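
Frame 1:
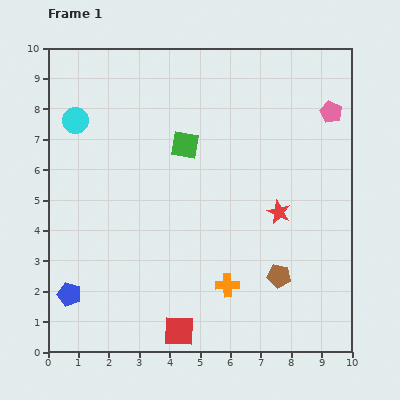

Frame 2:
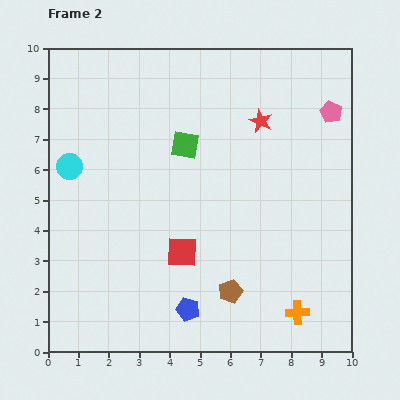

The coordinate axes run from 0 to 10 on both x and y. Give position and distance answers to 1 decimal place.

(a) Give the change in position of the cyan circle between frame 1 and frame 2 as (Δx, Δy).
(-0.2, -1.5)

The cyan circle was at (0.9, 7.6) in frame 1 and (0.7, 6.1) in frame 2.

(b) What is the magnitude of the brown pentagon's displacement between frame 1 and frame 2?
1.7

The brown pentagon moved from (7.6, 2.5) to (6.0, 2.0), a distance of √(1.6² + 0.5²) ≈ 1.7.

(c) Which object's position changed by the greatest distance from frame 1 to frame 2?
the blue pentagon

(moved 3.9; next 3.1)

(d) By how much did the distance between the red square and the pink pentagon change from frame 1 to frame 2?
-2.1

Distance in frame 1: 8.8. Distance in frame 2: 6.7.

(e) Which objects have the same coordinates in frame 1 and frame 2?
the green square, the pink pentagon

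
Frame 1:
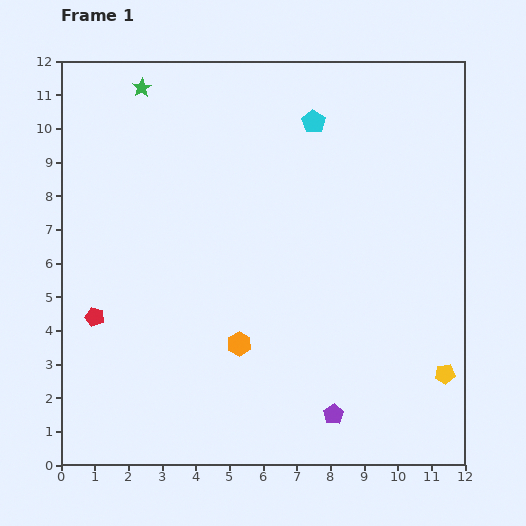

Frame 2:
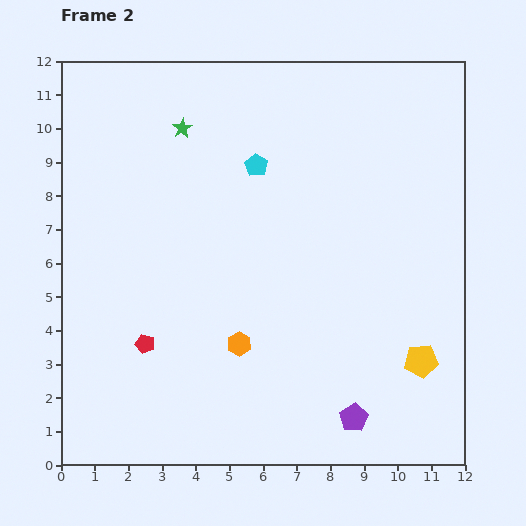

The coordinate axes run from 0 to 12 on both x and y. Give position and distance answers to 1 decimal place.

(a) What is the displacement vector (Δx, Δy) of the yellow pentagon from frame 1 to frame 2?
(-0.7, 0.4)

The yellow pentagon was at (11.4, 2.7) in frame 1 and (10.7, 3.1) in frame 2.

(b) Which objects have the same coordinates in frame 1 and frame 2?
the orange hexagon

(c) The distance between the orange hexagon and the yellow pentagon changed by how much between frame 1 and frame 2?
-0.8

Distance in frame 1: 6.2. Distance in frame 2: 5.4.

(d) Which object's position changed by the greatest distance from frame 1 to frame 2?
the cyan pentagon

(moved 2.1; next 1.7)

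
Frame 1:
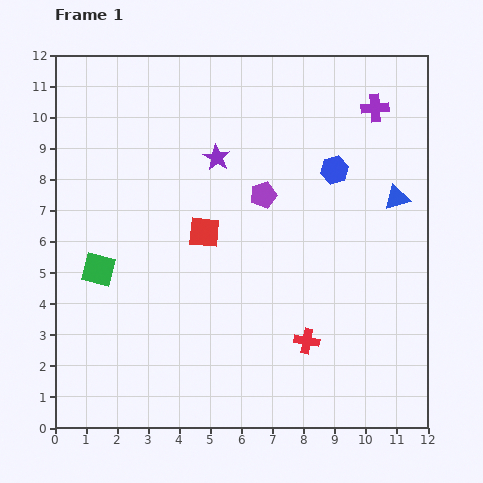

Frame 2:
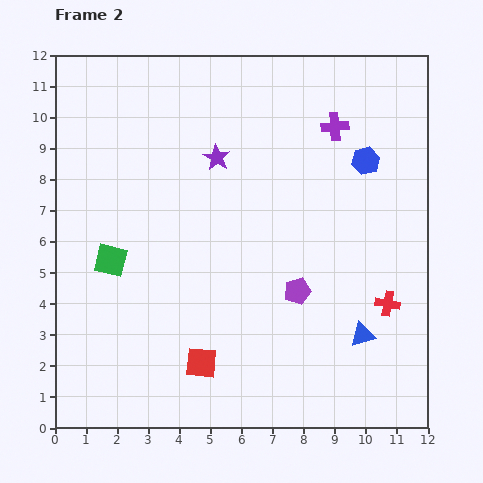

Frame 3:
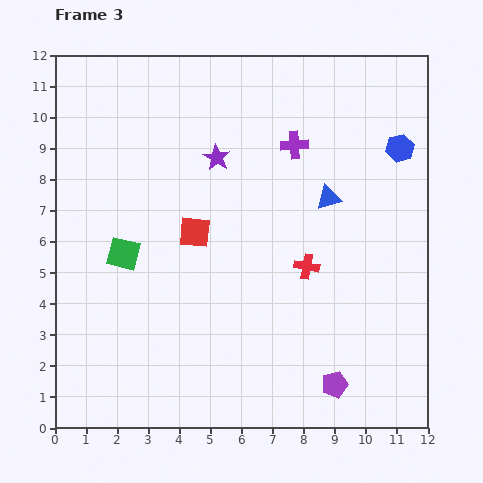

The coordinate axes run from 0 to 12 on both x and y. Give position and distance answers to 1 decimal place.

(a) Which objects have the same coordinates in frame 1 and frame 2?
the purple star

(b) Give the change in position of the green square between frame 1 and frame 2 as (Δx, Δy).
(0.4, 0.3)

The green square was at (1.4, 5.1) in frame 1 and (1.8, 5.4) in frame 2.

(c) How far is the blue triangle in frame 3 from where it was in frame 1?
2.2

The blue triangle moved from (11.0, 7.4) to (8.8, 7.4), a distance of √(2.2² + 0.0²) ≈ 2.2.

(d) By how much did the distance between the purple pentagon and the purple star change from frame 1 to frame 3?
+6.3

Distance in frame 1: 1.9. Distance in frame 3: 8.2.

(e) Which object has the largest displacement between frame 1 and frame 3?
the purple pentagon

(moved 6.5; next 2.9)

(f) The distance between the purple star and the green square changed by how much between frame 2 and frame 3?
-0.4

Distance in frame 2: 4.7. Distance in frame 3: 4.3.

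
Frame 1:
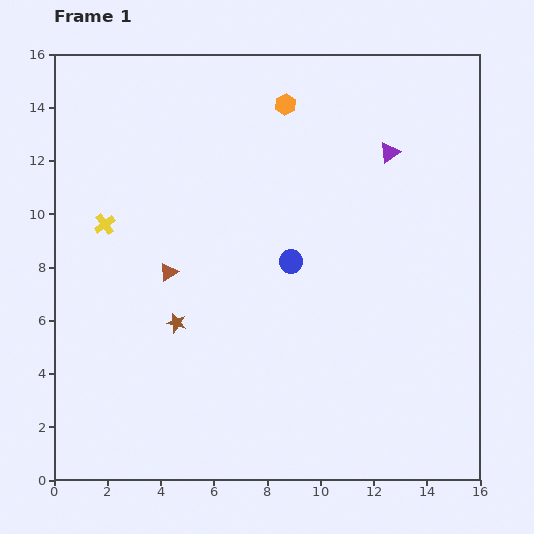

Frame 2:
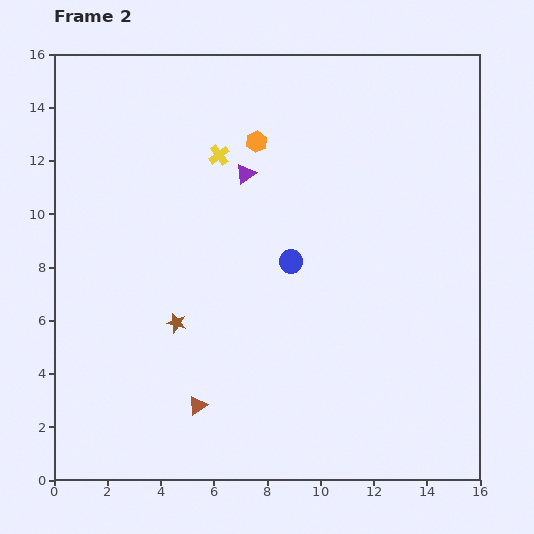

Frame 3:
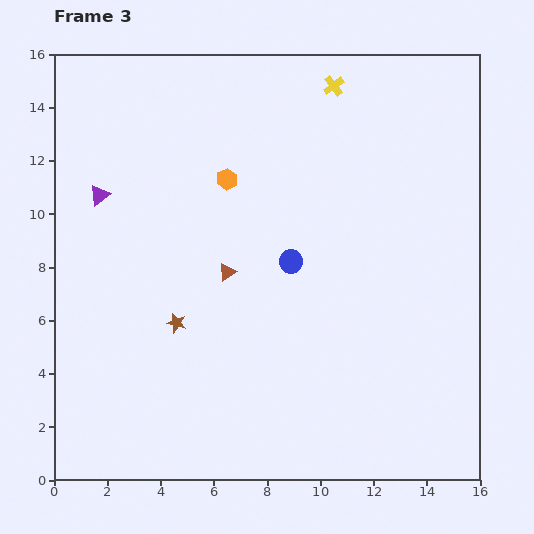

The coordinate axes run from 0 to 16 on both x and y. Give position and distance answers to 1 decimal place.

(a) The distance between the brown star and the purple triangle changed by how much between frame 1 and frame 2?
-4.0

Distance in frame 1: 10.2. Distance in frame 2: 6.2.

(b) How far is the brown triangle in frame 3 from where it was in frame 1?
2.2

The brown triangle moved from (4.3, 7.8) to (6.5, 7.8), a distance of √(2.2² + 0.0²) ≈ 2.2.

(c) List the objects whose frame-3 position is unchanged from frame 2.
the brown star, the blue circle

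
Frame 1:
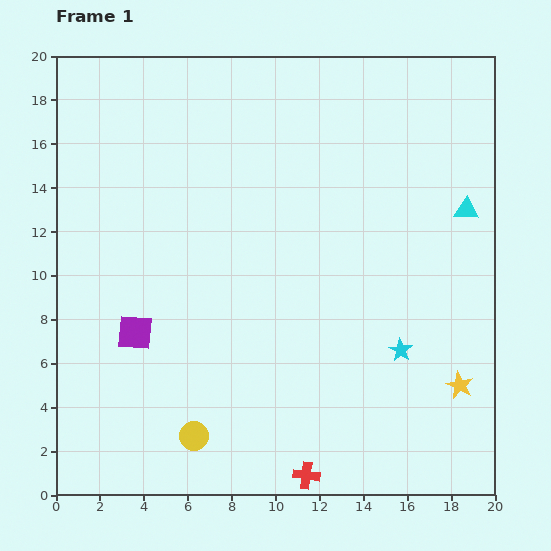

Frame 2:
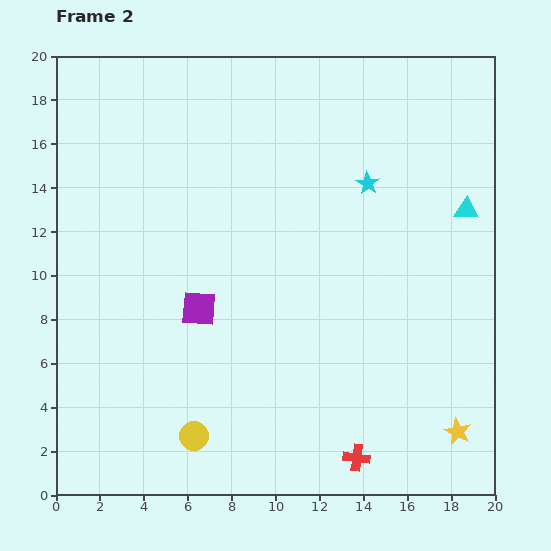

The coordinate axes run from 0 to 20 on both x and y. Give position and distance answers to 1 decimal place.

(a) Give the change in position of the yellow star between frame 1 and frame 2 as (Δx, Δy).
(-0.1, -2.1)

The yellow star was at (18.4, 5.0) in frame 1 and (18.3, 2.9) in frame 2.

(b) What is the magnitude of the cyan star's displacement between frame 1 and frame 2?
7.7

The cyan star moved from (15.7, 6.6) to (14.2, 14.2), a distance of √(1.5² + 7.6²) ≈ 7.7.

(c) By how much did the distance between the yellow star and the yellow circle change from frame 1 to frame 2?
-0.3

Distance in frame 1: 12.3. Distance in frame 2: 12.0.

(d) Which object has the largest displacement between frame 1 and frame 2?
the cyan star

(moved 7.7; next 3.1)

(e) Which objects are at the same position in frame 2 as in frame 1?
the cyan triangle, the yellow circle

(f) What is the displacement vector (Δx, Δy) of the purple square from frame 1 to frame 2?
(2.9, 1.1)

The purple square was at (3.6, 7.4) in frame 1 and (6.5, 8.5) in frame 2.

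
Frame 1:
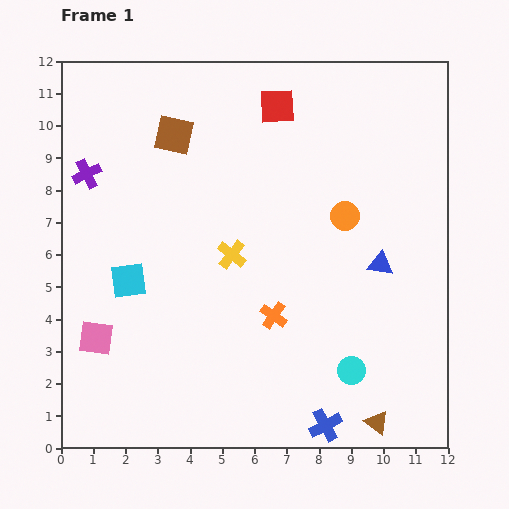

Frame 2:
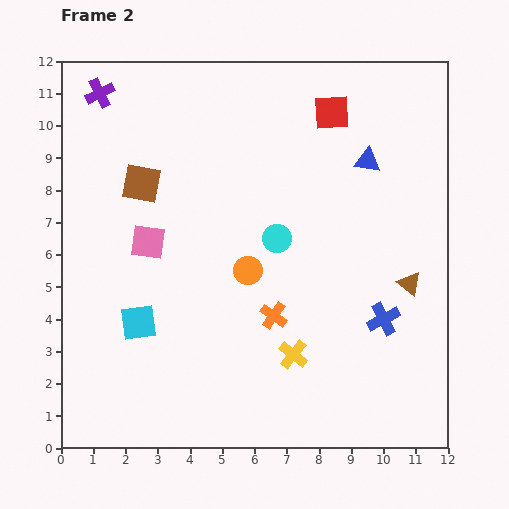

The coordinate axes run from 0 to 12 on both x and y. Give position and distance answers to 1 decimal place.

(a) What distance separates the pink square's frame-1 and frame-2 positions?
3.4

The pink square moved from (1.1, 3.4) to (2.7, 6.4), a distance of √(1.6² + 3.0²) ≈ 3.4.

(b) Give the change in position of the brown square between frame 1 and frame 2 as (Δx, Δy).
(-1.0, -1.5)

The brown square was at (3.5, 9.7) in frame 1 and (2.5, 8.2) in frame 2.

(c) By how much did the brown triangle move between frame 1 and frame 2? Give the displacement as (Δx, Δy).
(1.0, 4.3)

The brown triangle was at (9.8, 0.8) in frame 1 and (10.8, 5.1) in frame 2.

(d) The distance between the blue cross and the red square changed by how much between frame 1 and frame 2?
-3.4

Distance in frame 1: 10.0. Distance in frame 2: 6.6.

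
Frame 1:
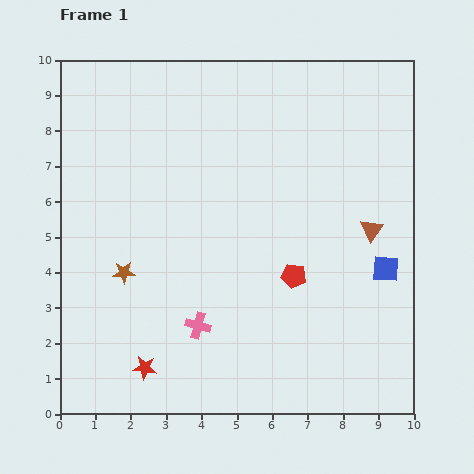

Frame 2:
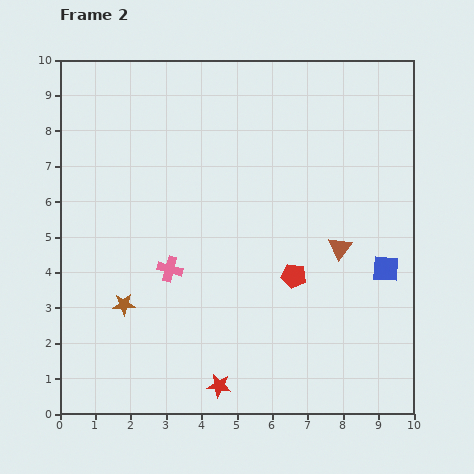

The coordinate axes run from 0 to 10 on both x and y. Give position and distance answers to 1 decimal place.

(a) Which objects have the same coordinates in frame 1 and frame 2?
the red pentagon, the blue square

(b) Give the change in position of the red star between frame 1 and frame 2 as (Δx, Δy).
(2.1, -0.5)

The red star was at (2.4, 1.3) in frame 1 and (4.5, 0.8) in frame 2.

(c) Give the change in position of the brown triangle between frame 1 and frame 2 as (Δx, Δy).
(-0.9, -0.5)

The brown triangle was at (8.8, 5.2) in frame 1 and (7.9, 4.7) in frame 2.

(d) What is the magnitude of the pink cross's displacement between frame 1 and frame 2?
1.8

The pink cross moved from (3.9, 2.5) to (3.1, 4.1), a distance of √(0.8² + 1.6²) ≈ 1.8.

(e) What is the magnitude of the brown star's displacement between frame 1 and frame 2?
0.9

The brown star moved from (1.8, 4.0) to (1.8, 3.1), a distance of √(0.0² + 0.9²) ≈ 0.9.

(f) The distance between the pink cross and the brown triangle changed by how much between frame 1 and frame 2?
-0.8

Distance in frame 1: 5.6. Distance in frame 2: 4.8.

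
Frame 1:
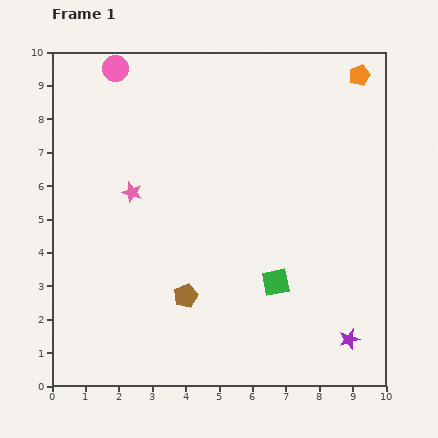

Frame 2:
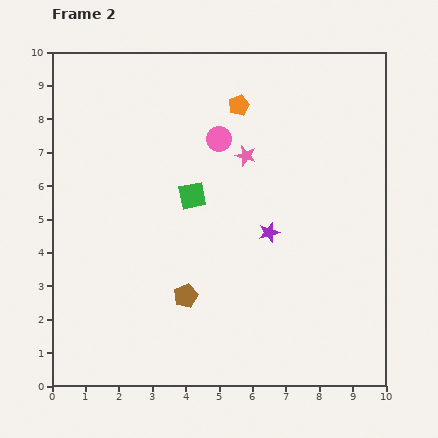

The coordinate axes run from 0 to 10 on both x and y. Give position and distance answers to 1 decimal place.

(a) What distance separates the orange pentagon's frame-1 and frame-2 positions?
3.7

The orange pentagon moved from (9.2, 9.3) to (5.6, 8.4), a distance of √(3.6² + 0.9²) ≈ 3.7.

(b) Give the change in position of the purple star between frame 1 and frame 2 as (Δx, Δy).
(-2.4, 3.2)

The purple star was at (8.9, 1.4) in frame 1 and (6.5, 4.6) in frame 2.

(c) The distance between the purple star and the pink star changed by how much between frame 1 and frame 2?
-5.4

Distance in frame 1: 7.8. Distance in frame 2: 2.4.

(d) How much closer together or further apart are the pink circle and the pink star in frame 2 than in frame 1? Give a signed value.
-2.8

Distance in frame 1: 3.7. Distance in frame 2: 0.9.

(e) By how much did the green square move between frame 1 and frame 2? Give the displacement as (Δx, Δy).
(-2.5, 2.6)

The green square was at (6.7, 3.1) in frame 1 and (4.2, 5.7) in frame 2.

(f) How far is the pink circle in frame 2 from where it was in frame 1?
3.7

The pink circle moved from (1.9, 9.5) to (5.0, 7.4), a distance of √(3.1² + 2.1²) ≈ 3.7.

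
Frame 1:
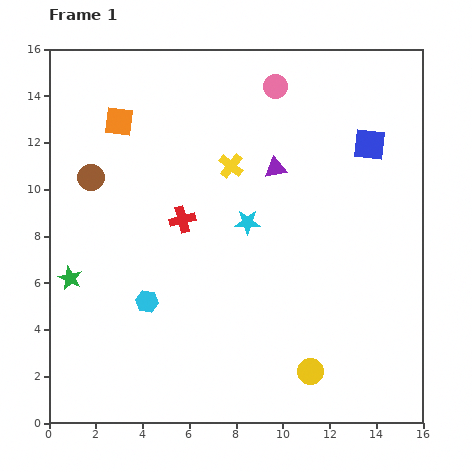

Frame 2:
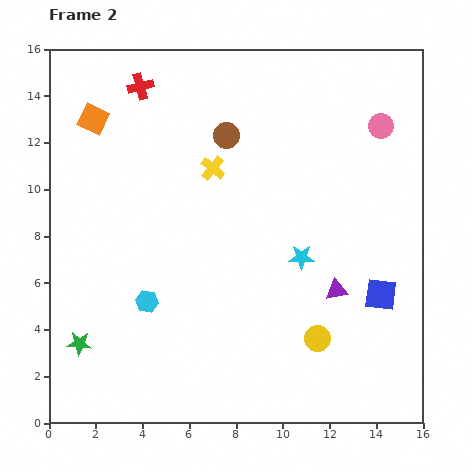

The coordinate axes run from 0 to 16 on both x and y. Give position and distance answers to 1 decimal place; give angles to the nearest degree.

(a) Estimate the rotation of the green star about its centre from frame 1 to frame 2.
19° counter-clockwise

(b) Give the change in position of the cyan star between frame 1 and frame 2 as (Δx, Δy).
(2.3, -1.5)

The cyan star was at (8.5, 8.6) in frame 1 and (10.8, 7.1) in frame 2.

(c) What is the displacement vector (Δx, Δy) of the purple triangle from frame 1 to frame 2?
(2.6, -5.2)

The purple triangle was at (9.7, 10.9) in frame 1 and (12.3, 5.7) in frame 2.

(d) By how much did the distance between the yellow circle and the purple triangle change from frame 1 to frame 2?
-6.6

Distance in frame 1: 8.8. Distance in frame 2: 2.2.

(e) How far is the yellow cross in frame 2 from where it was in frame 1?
0.8

The yellow cross moved from (7.8, 11.0) to (7.0, 10.9), a distance of √(0.8² + 0.1²) ≈ 0.8.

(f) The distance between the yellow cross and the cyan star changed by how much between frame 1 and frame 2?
+2.9

Distance in frame 1: 2.5. Distance in frame 2: 5.4.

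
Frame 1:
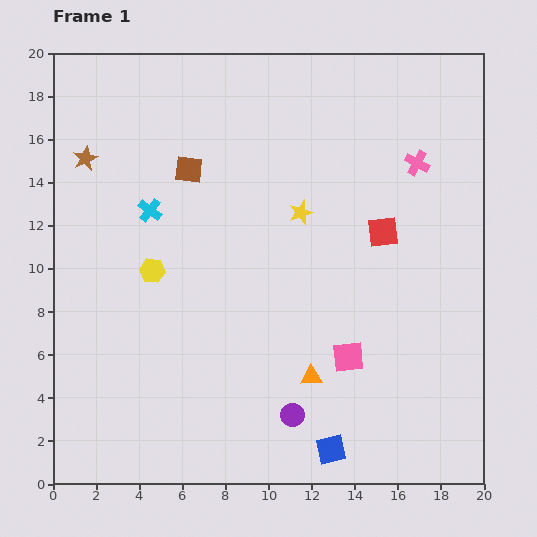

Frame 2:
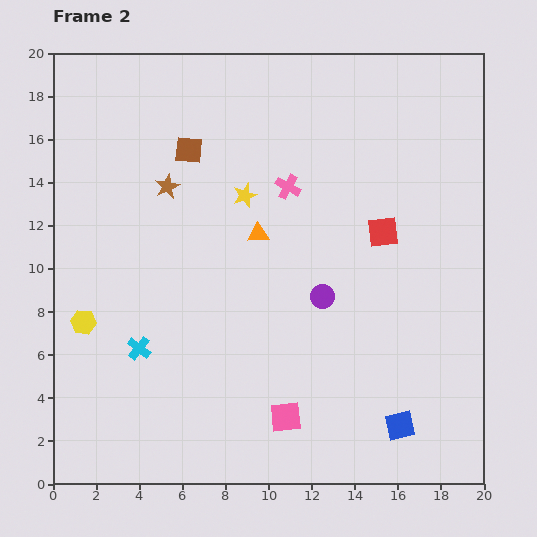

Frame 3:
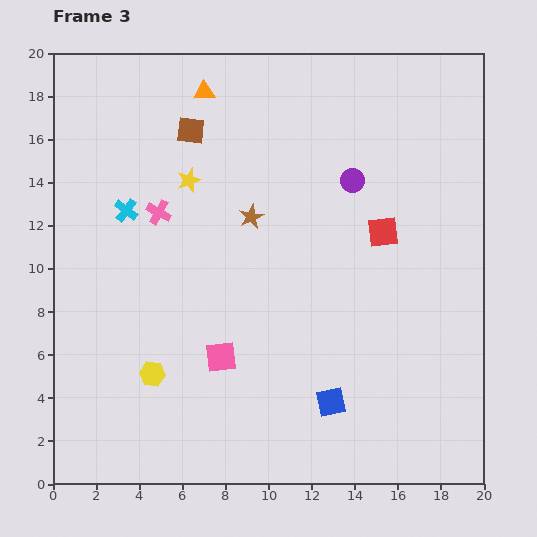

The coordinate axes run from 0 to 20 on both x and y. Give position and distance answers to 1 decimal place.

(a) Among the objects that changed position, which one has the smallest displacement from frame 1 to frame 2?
the brown square

(moved 0.9)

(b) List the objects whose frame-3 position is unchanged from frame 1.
the red square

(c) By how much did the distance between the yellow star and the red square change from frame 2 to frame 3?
+2.7

Distance in frame 2: 6.6. Distance in frame 3: 9.3.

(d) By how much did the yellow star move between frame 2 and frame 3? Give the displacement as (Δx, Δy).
(-2.6, 0.7)

The yellow star was at (8.9, 13.4) in frame 2 and (6.3, 14.1) in frame 3.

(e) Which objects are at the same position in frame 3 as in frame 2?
the red square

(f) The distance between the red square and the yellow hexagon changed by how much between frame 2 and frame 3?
-1.9

Distance in frame 2: 14.5. Distance in frame 3: 12.6.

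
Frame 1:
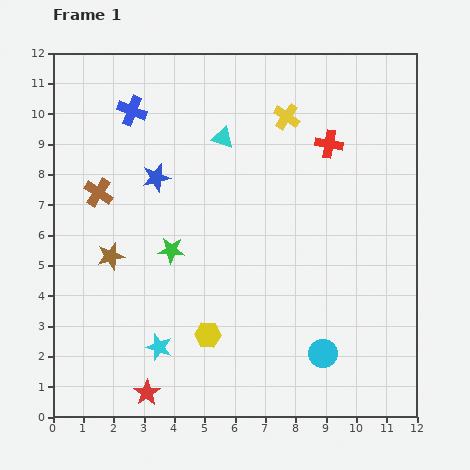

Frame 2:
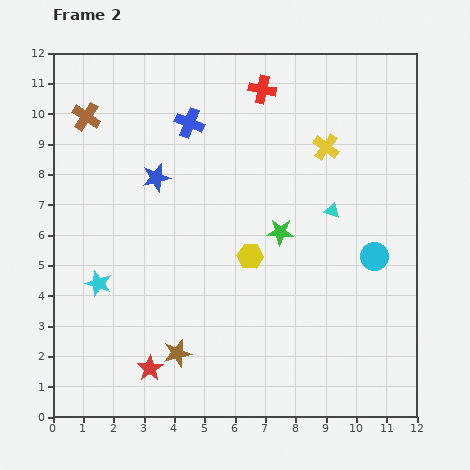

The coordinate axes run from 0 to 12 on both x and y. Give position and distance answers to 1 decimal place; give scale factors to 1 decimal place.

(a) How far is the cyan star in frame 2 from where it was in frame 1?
2.9

The cyan star moved from (3.5, 2.3) to (1.5, 4.4), a distance of √(2.0² + 2.1²) ≈ 2.9.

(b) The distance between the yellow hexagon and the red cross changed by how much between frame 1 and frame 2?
-2.0

Distance in frame 1: 7.5. Distance in frame 2: 5.5.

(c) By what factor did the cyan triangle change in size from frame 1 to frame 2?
0.7×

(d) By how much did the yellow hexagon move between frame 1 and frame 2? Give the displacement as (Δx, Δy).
(1.4, 2.6)

The yellow hexagon was at (5.1, 2.7) in frame 1 and (6.5, 5.3) in frame 2.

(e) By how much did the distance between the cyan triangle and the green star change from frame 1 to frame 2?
-2.3

Distance in frame 1: 4.1. Distance in frame 2: 1.8.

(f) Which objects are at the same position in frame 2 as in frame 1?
the blue star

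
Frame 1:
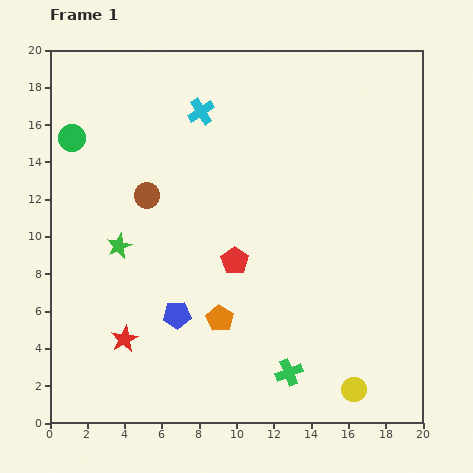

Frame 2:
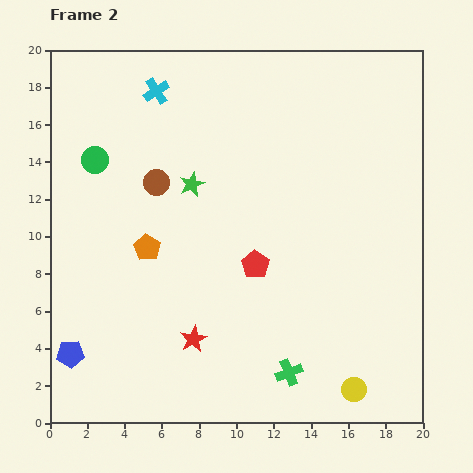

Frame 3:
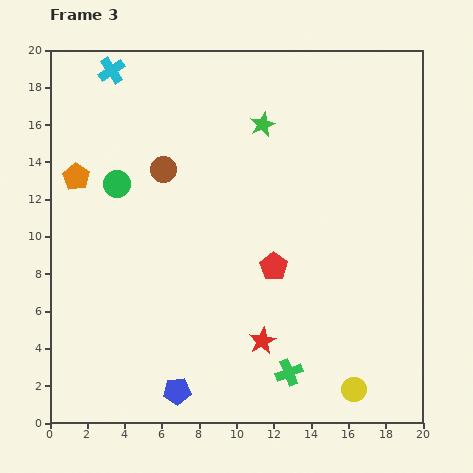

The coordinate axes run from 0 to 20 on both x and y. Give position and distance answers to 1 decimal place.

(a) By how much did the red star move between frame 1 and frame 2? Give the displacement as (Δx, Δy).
(3.7, 0.0)

The red star was at (4.0, 4.5) in frame 1 and (7.7, 4.5) in frame 2.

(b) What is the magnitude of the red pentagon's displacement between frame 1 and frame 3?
2.1

The red pentagon moved from (9.9, 8.7) to (12.0, 8.4), a distance of √(2.1² + 0.3²) ≈ 2.1.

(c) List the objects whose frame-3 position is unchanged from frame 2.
the yellow circle, the green cross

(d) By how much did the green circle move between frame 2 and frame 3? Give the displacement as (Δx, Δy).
(1.2, -1.3)

The green circle was at (2.4, 14.1) in frame 2 and (3.6, 12.8) in frame 3.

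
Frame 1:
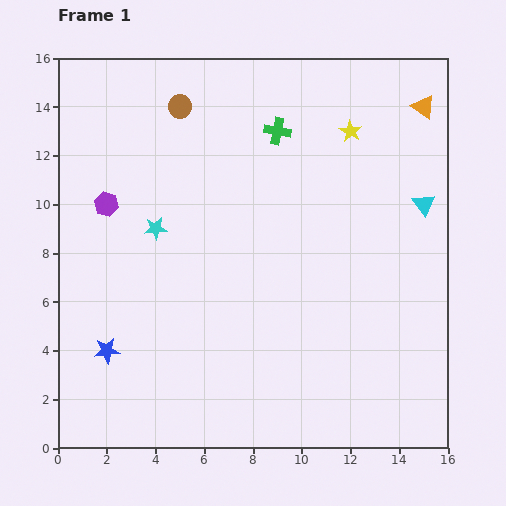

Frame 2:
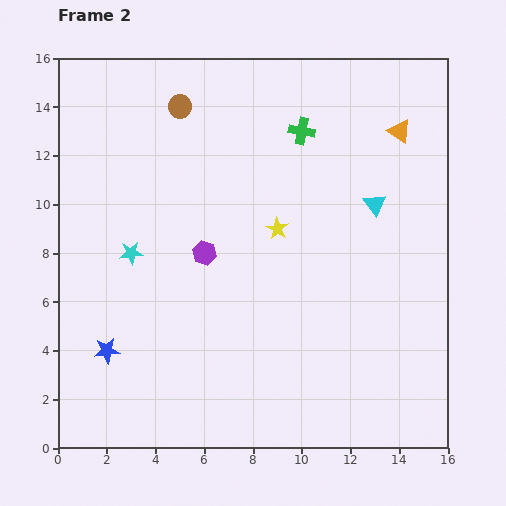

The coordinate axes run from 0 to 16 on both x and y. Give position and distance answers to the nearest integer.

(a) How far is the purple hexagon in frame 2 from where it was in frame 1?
4

The purple hexagon moved from (2, 10) to (6, 8), a distance of √(4² + 2²) ≈ 4.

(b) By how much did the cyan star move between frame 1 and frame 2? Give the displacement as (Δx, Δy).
(-1, -1)

The cyan star was at (4, 9) in frame 1 and (3, 8) in frame 2.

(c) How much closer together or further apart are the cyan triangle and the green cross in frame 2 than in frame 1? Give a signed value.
-3

Distance in frame 1: 7. Distance in frame 2: 4.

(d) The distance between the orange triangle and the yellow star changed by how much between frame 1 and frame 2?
+3

Distance in frame 1: 3. Distance in frame 2: 6.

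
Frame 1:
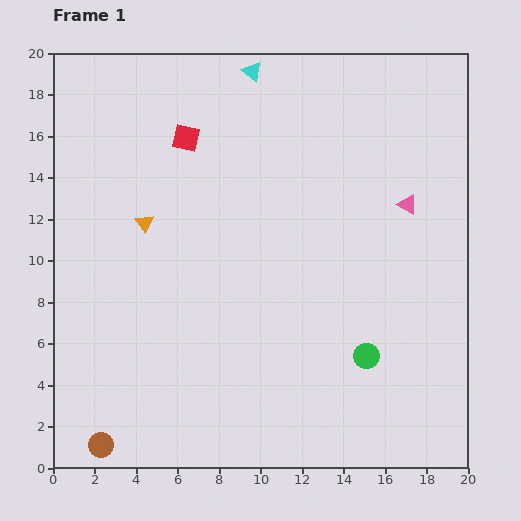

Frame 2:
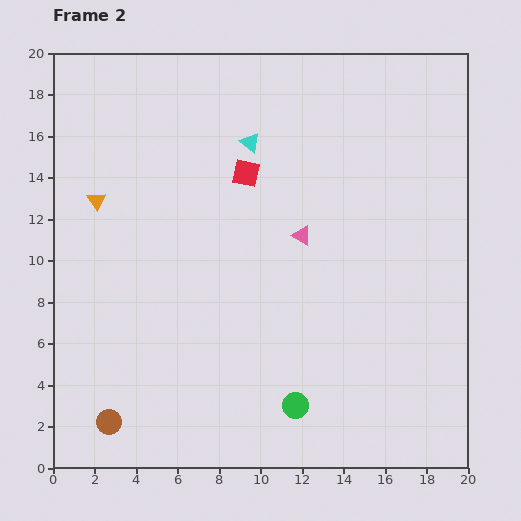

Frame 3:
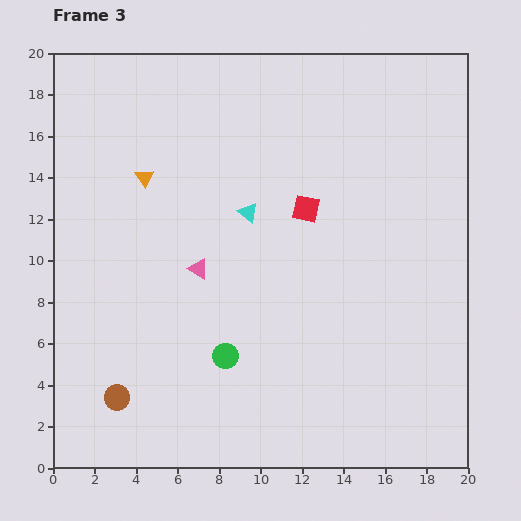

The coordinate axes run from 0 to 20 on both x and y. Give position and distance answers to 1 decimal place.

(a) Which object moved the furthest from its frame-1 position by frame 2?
the pink triangle

(moved 5.3; next 4.2)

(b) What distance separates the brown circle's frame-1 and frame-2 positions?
1.2

The brown circle moved from (2.3, 1.1) to (2.7, 2.2), a distance of √(0.4² + 1.1²) ≈ 1.2.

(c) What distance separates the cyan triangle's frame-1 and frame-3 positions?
6.8

The cyan triangle moved from (9.6, 19.1) to (9.4, 12.3), a distance of √(0.2² + 6.8²) ≈ 6.8.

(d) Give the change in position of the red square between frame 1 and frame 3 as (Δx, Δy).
(5.8, -3.4)

The red square was at (6.4, 15.9) in frame 1 and (12.2, 12.5) in frame 3.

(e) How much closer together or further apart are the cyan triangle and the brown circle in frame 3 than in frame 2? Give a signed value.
-4.2

Distance in frame 2: 15.1. Distance in frame 3: 10.9.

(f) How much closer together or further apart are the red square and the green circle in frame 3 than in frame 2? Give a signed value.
-3.4

Distance in frame 2: 11.5. Distance in frame 3: 8.1.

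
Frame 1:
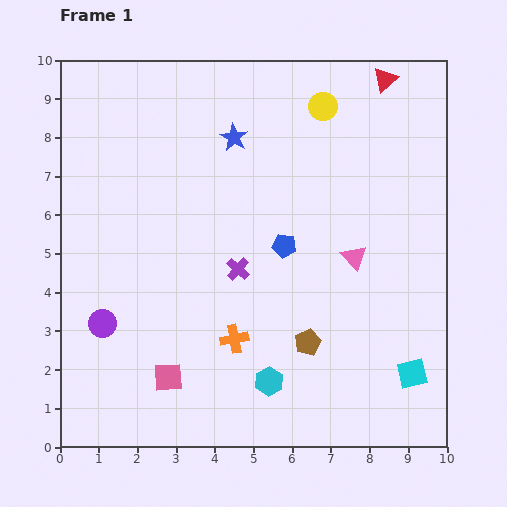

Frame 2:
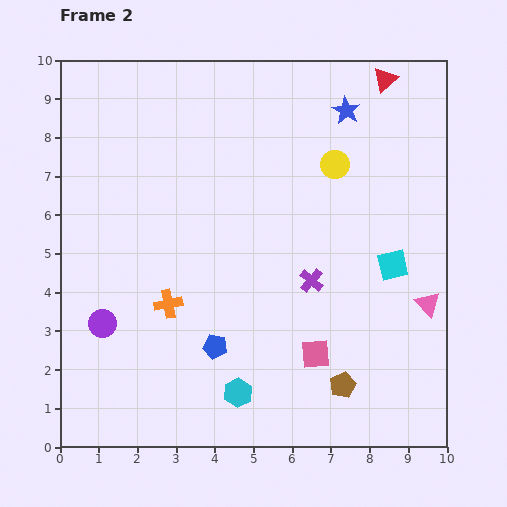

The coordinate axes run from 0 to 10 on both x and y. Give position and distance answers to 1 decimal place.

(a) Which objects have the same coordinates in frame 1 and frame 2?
the red triangle, the purple circle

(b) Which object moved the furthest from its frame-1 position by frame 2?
the pink square

(moved 3.8; next 3.2)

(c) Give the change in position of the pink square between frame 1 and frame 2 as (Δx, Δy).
(3.8, 0.6)

The pink square was at (2.8, 1.8) in frame 1 and (6.6, 2.4) in frame 2.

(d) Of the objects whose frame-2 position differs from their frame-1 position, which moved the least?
the cyan hexagon

(moved 0.9)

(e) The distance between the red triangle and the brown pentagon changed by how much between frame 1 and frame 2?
+0.9

Distance in frame 1: 7.1. Distance in frame 2: 8.0.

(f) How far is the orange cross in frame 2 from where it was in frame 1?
1.9

The orange cross moved from (4.5, 2.8) to (2.8, 3.7), a distance of √(1.7² + 0.9²) ≈ 1.9.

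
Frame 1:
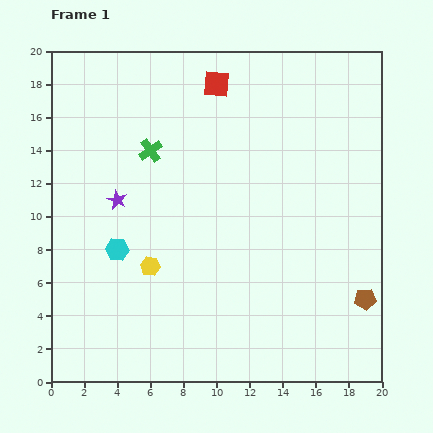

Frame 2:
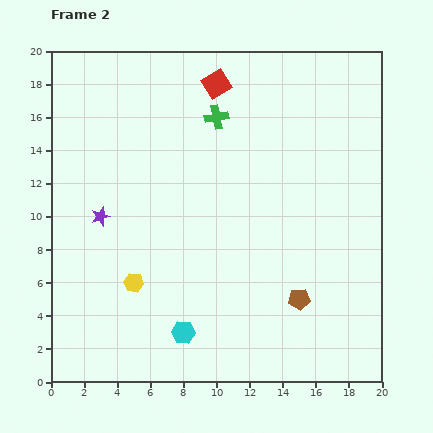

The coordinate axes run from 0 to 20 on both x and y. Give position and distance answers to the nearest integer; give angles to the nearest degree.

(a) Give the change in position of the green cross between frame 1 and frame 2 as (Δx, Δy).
(4, 2)

The green cross was at (6, 14) in frame 1 and (10, 16) in frame 2.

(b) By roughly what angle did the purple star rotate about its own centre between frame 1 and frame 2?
30° clockwise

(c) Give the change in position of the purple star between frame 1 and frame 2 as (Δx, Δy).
(-1, -1)

The purple star was at (4, 11) in frame 1 and (3, 10) in frame 2.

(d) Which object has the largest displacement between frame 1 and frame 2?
the cyan hexagon

(moved 6; next 4)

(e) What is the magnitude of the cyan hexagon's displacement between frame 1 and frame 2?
6

The cyan hexagon moved from (4, 8) to (8, 3), a distance of √(4² + 5²) ≈ 6.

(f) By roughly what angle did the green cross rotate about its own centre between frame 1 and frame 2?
24° clockwise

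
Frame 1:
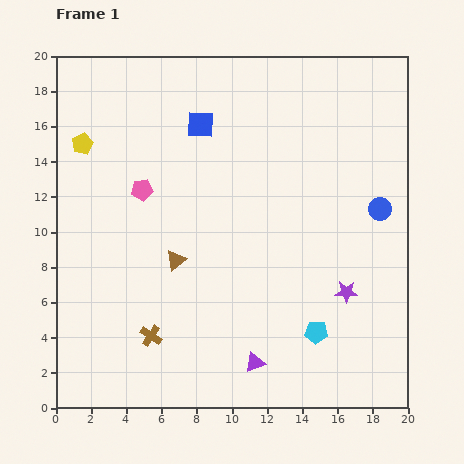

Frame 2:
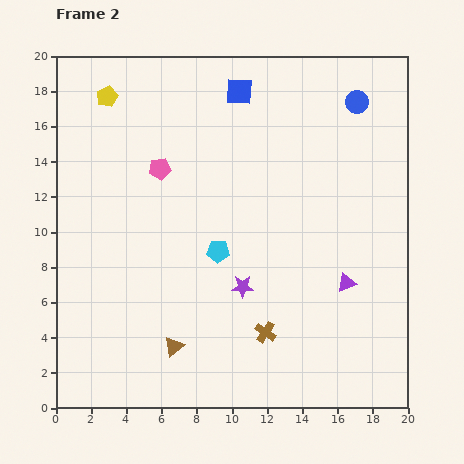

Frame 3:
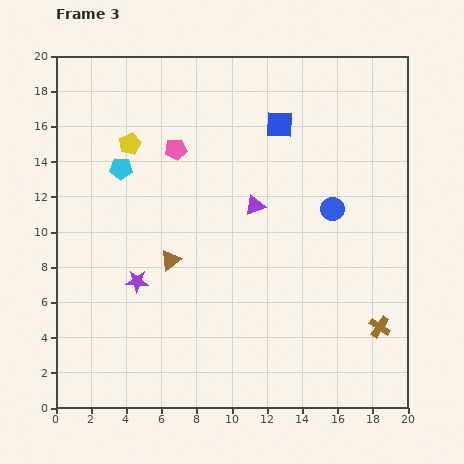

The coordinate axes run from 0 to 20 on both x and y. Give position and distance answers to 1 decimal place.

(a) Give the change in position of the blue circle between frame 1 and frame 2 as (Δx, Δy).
(-1.3, 6.1)

The blue circle was at (18.4, 11.3) in frame 1 and (17.1, 17.4) in frame 2.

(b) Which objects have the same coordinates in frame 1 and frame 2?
none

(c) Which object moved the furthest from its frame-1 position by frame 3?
the cyan pentagon

(moved 14.5; next 13.0)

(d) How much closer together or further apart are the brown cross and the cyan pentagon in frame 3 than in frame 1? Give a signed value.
+7.8

Distance in frame 1: 9.4. Distance in frame 3: 17.2.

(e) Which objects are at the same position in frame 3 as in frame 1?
none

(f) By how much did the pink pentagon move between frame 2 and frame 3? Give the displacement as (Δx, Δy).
(0.9, 1.1)

The pink pentagon was at (5.9, 13.6) in frame 2 and (6.8, 14.7) in frame 3.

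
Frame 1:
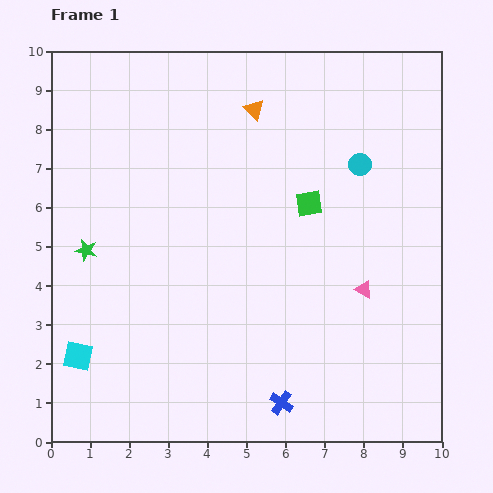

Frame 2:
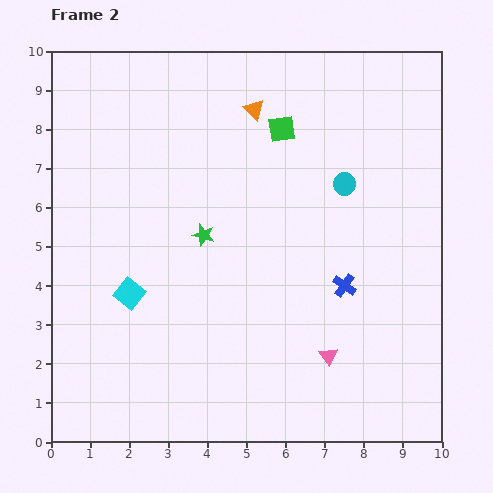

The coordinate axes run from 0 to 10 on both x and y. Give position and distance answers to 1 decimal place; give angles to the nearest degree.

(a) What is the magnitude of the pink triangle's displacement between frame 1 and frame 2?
1.9

The pink triangle moved from (8.0, 3.9) to (7.1, 2.2), a distance of √(0.9² + 1.7²) ≈ 1.9.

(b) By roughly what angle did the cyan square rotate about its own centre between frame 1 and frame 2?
26° clockwise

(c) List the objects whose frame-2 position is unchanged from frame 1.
the orange triangle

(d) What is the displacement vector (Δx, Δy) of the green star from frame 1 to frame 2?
(3.0, 0.4)

The green star was at (0.9, 4.9) in frame 1 and (3.9, 5.3) in frame 2.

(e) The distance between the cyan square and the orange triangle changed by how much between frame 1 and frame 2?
-2.0

Distance in frame 1: 7.7. Distance in frame 2: 5.7.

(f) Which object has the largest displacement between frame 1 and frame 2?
the blue cross

(moved 3.4; next 3.0)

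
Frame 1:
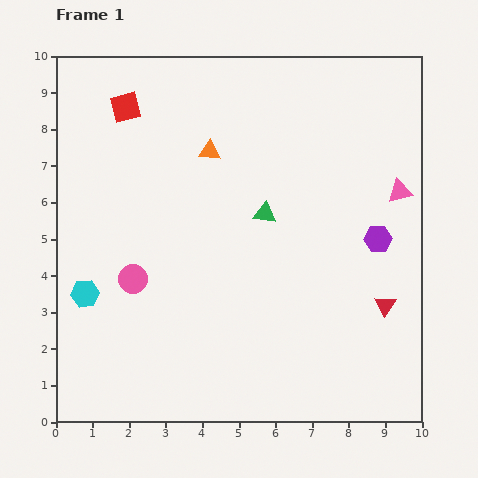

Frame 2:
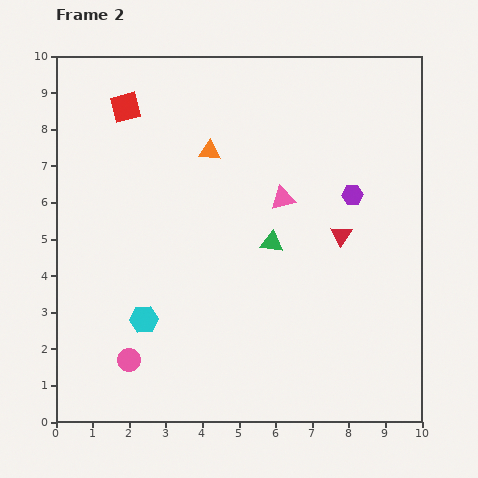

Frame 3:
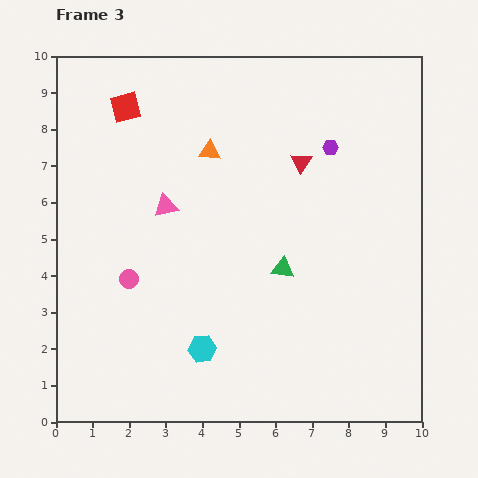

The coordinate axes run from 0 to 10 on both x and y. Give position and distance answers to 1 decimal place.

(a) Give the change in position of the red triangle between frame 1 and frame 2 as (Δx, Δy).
(-1.2, 1.9)

The red triangle was at (9.0, 3.2) in frame 1 and (7.8, 5.1) in frame 2.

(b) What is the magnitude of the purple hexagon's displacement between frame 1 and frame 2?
1.4

The purple hexagon moved from (8.8, 5.0) to (8.1, 6.2), a distance of √(0.7² + 1.2²) ≈ 1.4.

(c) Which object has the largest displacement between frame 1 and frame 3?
the pink triangle

(moved 6.4; next 4.5)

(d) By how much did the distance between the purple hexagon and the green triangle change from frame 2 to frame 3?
+0.9

Distance in frame 2: 2.6. Distance in frame 3: 3.5.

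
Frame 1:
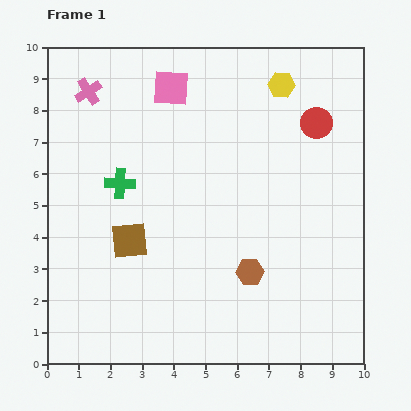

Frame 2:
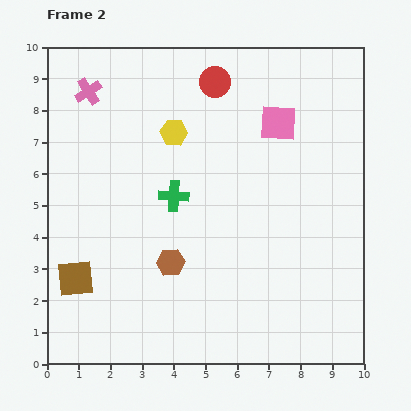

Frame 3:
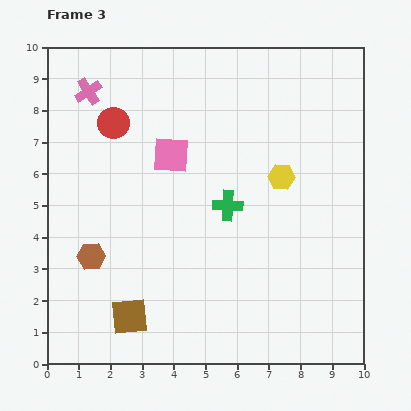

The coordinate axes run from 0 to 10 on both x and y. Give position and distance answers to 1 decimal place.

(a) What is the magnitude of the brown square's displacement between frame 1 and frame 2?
2.1

The brown square moved from (2.6, 3.9) to (0.9, 2.7), a distance of √(1.7² + 1.2²) ≈ 2.1.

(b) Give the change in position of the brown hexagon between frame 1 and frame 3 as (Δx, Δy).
(-5.0, 0.5)

The brown hexagon was at (6.4, 2.9) in frame 1 and (1.4, 3.4) in frame 3.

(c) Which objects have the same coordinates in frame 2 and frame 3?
the pink cross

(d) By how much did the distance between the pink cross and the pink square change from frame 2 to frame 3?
-2.8

Distance in frame 2: 6.1. Distance in frame 3: 3.3.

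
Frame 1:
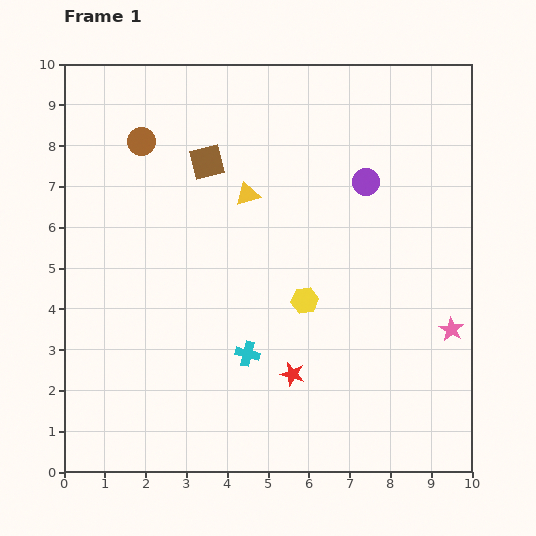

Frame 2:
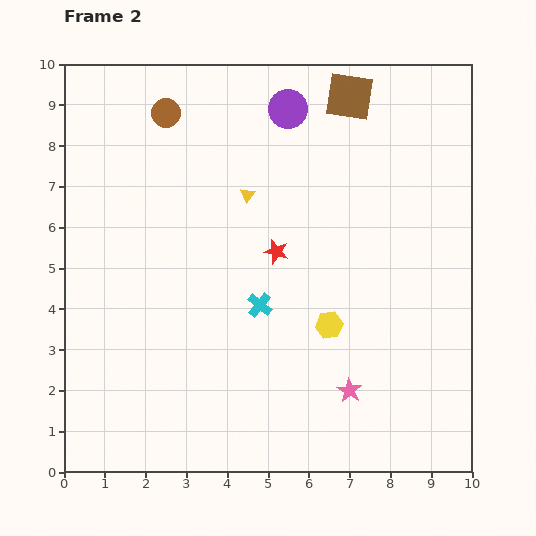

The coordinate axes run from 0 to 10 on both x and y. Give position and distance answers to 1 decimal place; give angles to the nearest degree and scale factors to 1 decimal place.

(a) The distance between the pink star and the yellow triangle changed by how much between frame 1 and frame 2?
-0.6

Distance in frame 1: 6.0. Distance in frame 2: 5.4.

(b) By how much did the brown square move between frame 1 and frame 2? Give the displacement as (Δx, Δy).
(3.5, 1.6)

The brown square was at (3.5, 7.6) in frame 1 and (7.0, 9.2) in frame 2.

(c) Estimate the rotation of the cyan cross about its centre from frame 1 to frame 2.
24° clockwise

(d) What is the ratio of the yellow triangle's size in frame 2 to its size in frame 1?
0.6×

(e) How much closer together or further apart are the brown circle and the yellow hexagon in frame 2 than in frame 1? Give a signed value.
+1.0

Distance in frame 1: 5.6. Distance in frame 2: 6.6.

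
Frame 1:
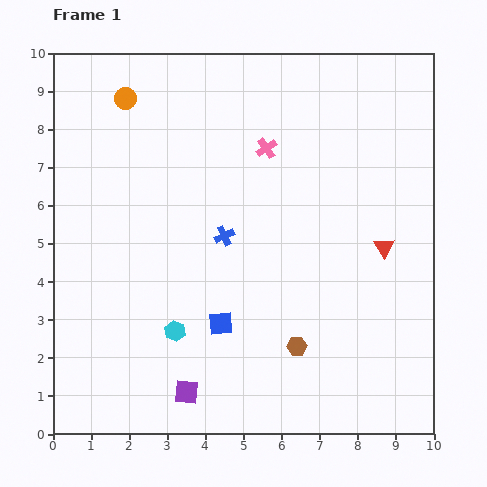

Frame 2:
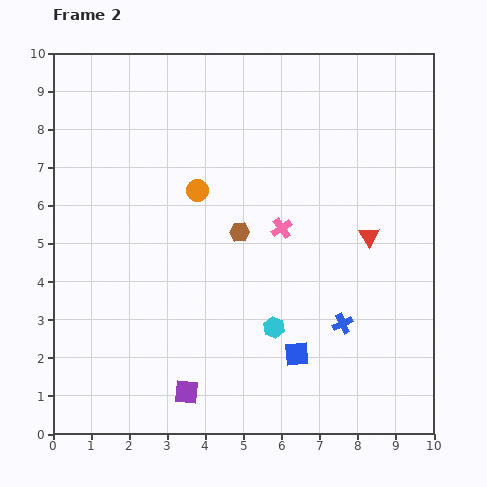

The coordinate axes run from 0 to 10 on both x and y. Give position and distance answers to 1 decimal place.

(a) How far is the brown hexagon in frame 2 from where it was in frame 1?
3.4

The brown hexagon moved from (6.4, 2.3) to (4.9, 5.3), a distance of √(1.5² + 3.0²) ≈ 3.4.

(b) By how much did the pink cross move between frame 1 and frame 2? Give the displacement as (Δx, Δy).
(0.4, -2.1)

The pink cross was at (5.6, 7.5) in frame 1 and (6.0, 5.4) in frame 2.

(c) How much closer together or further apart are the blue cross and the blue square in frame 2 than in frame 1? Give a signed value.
-0.9

Distance in frame 1: 2.3. Distance in frame 2: 1.4.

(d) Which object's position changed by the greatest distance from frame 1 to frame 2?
the blue cross

(moved 3.9; next 3.4)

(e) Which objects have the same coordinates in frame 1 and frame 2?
the purple square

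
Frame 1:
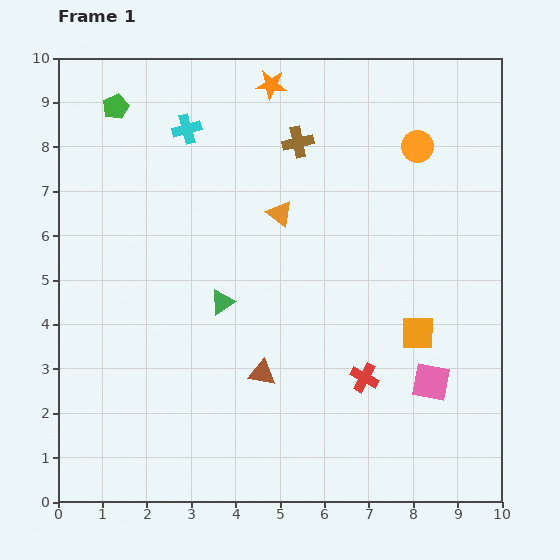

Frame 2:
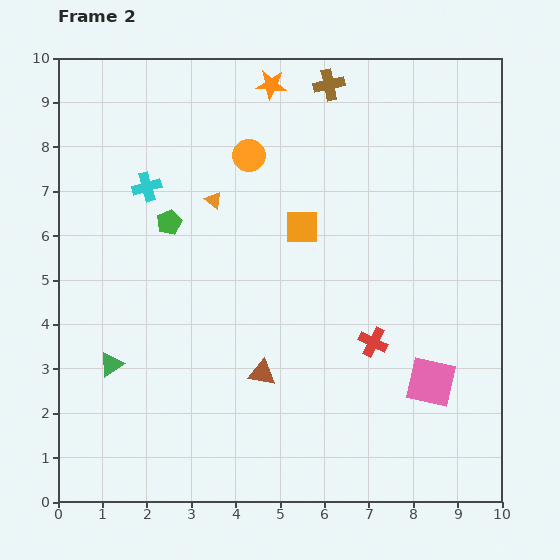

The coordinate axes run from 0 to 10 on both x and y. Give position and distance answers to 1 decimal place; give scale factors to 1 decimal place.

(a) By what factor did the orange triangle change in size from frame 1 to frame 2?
0.6×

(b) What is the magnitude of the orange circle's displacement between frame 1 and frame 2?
3.8

The orange circle moved from (8.1, 8.0) to (4.3, 7.8), a distance of √(3.8² + 0.2²) ≈ 3.8.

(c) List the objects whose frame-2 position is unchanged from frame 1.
the brown triangle, the pink square, the orange star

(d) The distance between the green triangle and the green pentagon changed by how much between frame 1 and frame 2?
-1.5

Distance in frame 1: 5.0. Distance in frame 2: 3.5.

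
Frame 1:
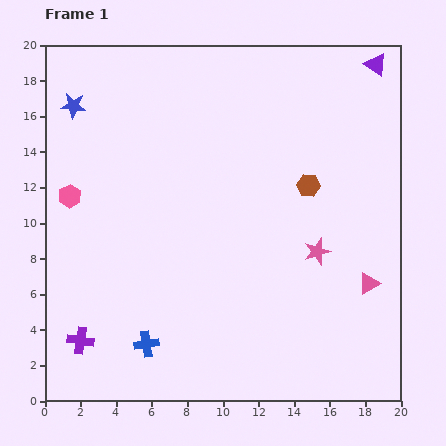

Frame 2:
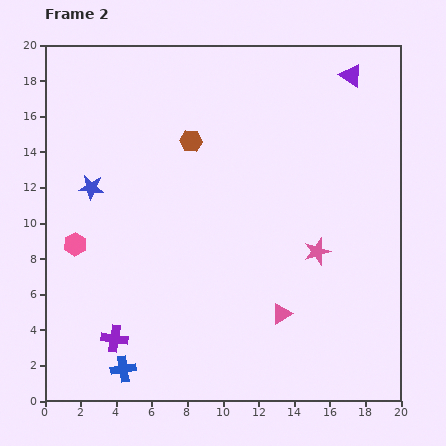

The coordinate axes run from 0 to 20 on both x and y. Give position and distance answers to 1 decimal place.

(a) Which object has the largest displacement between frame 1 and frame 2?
the brown hexagon

(moved 7.1; next 5.2)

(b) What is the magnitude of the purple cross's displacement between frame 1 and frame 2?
1.9

The purple cross moved from (2.0, 3.4) to (3.9, 3.5), a distance of √(1.9² + 0.1²) ≈ 1.9.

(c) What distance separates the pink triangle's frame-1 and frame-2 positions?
5.2

The pink triangle moved from (18.2, 6.6) to (13.3, 4.9), a distance of √(4.9² + 1.7²) ≈ 5.2.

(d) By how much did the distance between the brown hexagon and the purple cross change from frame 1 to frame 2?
-3.6

Distance in frame 1: 15.5. Distance in frame 2: 11.9.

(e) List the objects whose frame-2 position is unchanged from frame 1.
the pink star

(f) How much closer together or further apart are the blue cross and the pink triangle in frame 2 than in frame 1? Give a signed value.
-3.6

Distance in frame 1: 13.0. Distance in frame 2: 9.4.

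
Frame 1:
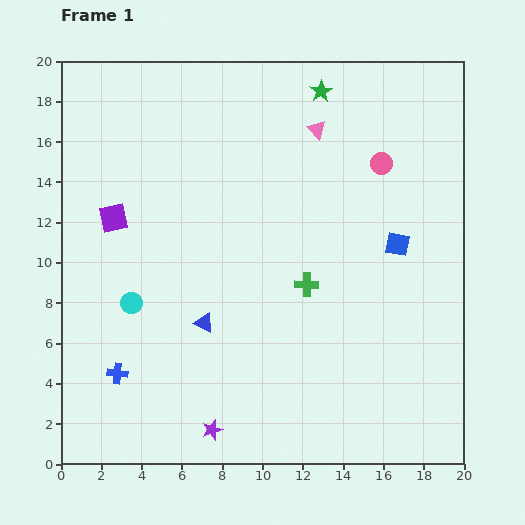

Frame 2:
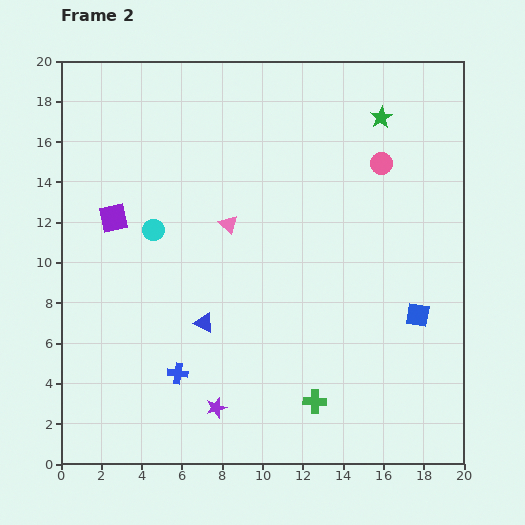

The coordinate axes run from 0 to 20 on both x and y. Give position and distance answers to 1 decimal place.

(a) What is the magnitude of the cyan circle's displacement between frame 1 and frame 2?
3.8

The cyan circle moved from (3.5, 8.0) to (4.6, 11.6), a distance of √(1.1² + 3.6²) ≈ 3.8.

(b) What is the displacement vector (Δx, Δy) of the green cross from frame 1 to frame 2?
(0.4, -5.8)

The green cross was at (12.2, 8.9) in frame 1 and (12.6, 3.1) in frame 2.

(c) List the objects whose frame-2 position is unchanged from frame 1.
the pink circle, the purple square, the blue triangle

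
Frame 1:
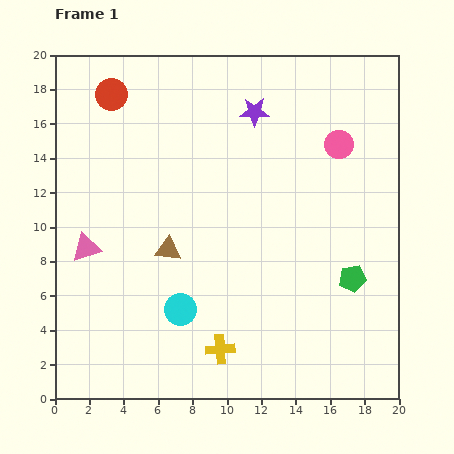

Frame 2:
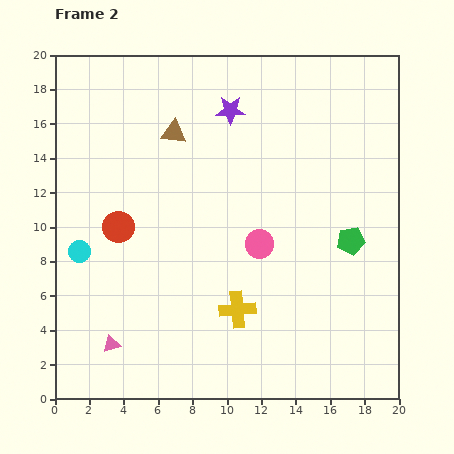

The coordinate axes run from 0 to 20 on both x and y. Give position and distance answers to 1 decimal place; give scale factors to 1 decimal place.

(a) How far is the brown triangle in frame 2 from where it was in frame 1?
6.8

The brown triangle moved from (6.6, 8.7) to (6.9, 15.5), a distance of √(0.3² + 6.8²) ≈ 6.8.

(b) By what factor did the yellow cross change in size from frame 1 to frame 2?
1.3×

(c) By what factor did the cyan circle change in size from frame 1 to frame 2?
0.7×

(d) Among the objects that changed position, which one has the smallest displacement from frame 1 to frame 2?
the purple star

(moved 1.4)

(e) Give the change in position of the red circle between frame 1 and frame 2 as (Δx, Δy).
(0.4, -7.7)

The red circle was at (3.3, 17.7) in frame 1 and (3.7, 10.0) in frame 2.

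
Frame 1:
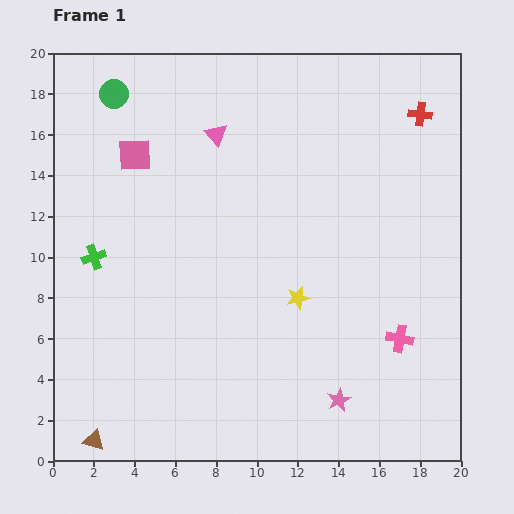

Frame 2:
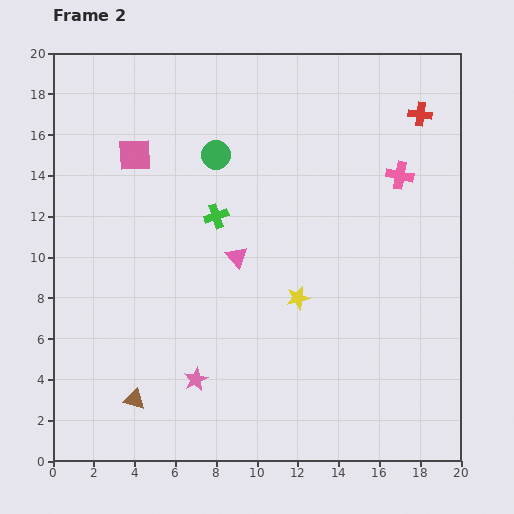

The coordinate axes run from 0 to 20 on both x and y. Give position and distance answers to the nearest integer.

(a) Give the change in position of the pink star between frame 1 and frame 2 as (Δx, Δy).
(-7, 1)

The pink star was at (14, 3) in frame 1 and (7, 4) in frame 2.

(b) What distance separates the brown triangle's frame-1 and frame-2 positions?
3

The brown triangle moved from (2, 1) to (4, 3), a distance of √(2² + 2²) ≈ 3.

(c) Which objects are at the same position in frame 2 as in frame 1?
the yellow star, the red cross, the pink square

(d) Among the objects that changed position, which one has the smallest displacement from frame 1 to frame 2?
the brown triangle

(moved 3)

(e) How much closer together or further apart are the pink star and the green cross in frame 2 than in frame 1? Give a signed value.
-6

Distance in frame 1: 14. Distance in frame 2: 8.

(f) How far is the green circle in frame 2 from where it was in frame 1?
6

The green circle moved from (3, 18) to (8, 15), a distance of √(5² + 3²) ≈ 6.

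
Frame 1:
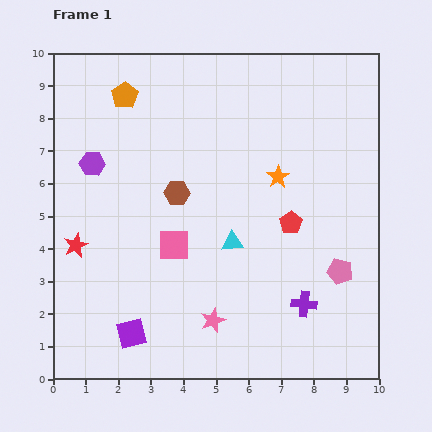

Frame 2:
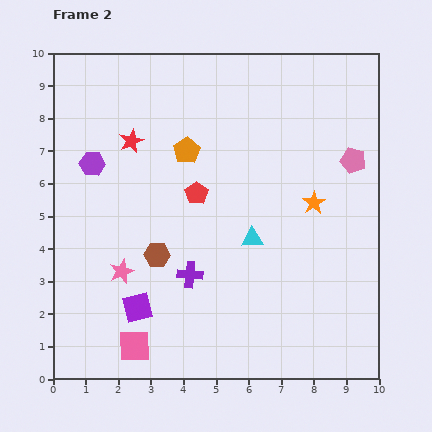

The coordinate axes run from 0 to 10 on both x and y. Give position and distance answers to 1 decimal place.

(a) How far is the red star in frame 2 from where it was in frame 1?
3.6

The red star moved from (0.7, 4.1) to (2.4, 7.3), a distance of √(1.7² + 3.2²) ≈ 3.6.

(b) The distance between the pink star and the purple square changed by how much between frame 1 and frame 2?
-1.3

Distance in frame 1: 2.5. Distance in frame 2: 1.2.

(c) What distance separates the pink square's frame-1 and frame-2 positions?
3.3

The pink square moved from (3.7, 4.1) to (2.5, 1.0), a distance of √(1.2² + 3.1²) ≈ 3.3.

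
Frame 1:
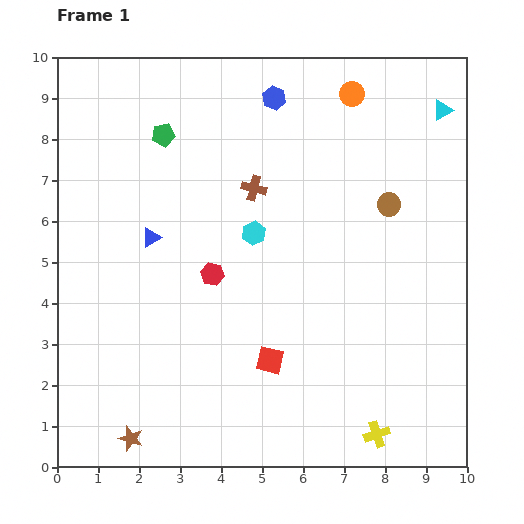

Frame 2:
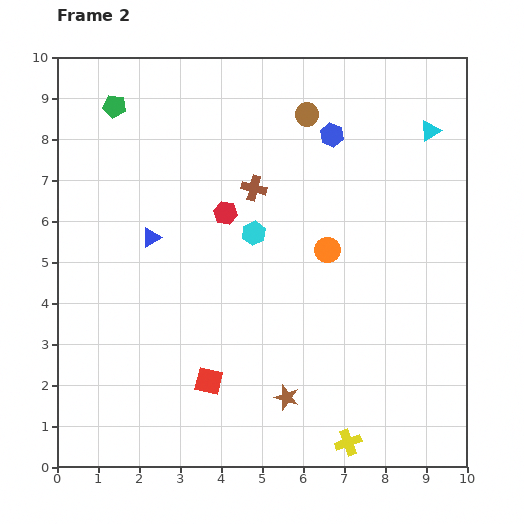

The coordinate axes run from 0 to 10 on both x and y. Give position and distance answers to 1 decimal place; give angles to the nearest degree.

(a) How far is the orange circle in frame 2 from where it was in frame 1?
3.8

The orange circle moved from (7.2, 9.1) to (6.6, 5.3), a distance of √(0.6² + 3.8²) ≈ 3.8.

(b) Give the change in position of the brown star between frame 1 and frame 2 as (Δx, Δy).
(3.8, 1.0)

The brown star was at (1.8, 0.7) in frame 1 and (5.6, 1.7) in frame 2.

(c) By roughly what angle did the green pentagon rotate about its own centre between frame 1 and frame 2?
20° clockwise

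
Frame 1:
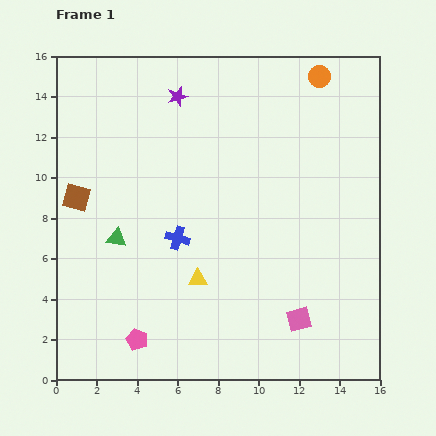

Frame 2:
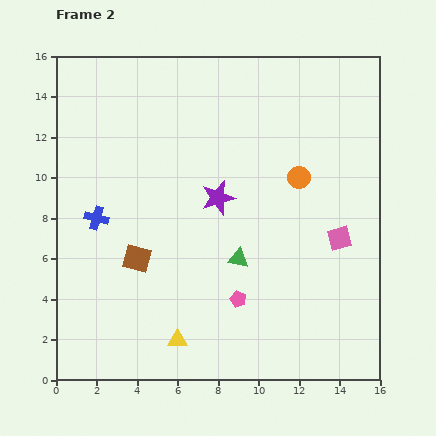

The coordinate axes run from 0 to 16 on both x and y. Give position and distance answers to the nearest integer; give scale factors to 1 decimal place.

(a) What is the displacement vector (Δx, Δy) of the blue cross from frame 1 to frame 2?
(-4, 1)

The blue cross was at (6, 7) in frame 1 and (2, 8) in frame 2.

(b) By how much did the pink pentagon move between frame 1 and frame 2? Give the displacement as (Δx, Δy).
(5, 2)

The pink pentagon was at (4, 2) in frame 1 and (9, 4) in frame 2.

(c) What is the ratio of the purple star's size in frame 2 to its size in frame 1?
1.7×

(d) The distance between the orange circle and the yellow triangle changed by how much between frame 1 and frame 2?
-2

Distance in frame 1: 12. Distance in frame 2: 10.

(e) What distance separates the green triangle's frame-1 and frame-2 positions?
6

The green triangle moved from (3, 7) to (9, 6), a distance of √(6² + 1²) ≈ 6.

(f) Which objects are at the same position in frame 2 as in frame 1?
none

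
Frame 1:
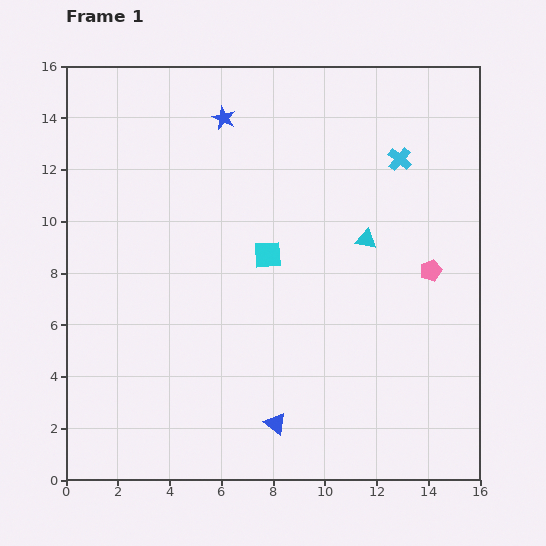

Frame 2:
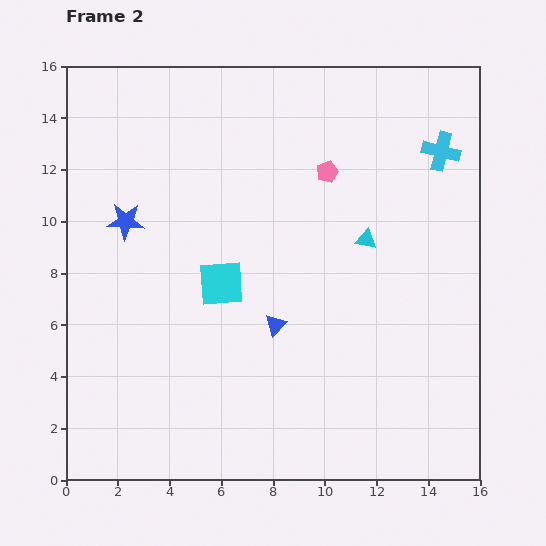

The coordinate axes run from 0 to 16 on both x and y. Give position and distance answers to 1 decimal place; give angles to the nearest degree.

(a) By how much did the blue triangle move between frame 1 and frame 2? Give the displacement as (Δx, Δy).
(0.0, 3.8)

The blue triangle was at (8.1, 2.2) in frame 1 and (8.1, 6.0) in frame 2.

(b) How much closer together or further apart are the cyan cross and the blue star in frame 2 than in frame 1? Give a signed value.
+5.5

Distance in frame 1: 7.0. Distance in frame 2: 12.5.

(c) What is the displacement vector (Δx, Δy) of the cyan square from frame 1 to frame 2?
(-1.8, -1.1)

The cyan square was at (7.8, 8.7) in frame 1 and (6.0, 7.6) in frame 2.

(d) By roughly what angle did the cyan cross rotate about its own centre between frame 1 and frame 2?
26° counter-clockwise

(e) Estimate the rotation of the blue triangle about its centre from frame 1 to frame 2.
36° clockwise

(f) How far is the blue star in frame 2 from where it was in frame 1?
5.5

The blue star moved from (6.1, 14.0) to (2.3, 10.0), a distance of √(3.8² + 4.0²) ≈ 5.5.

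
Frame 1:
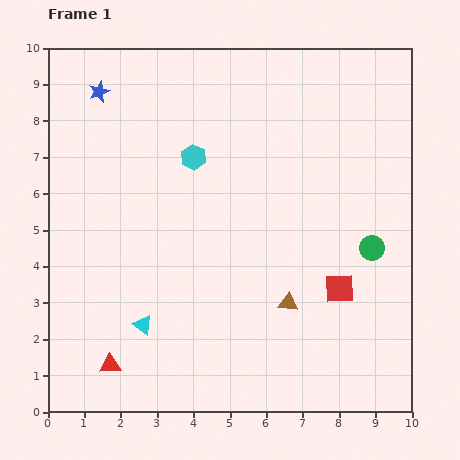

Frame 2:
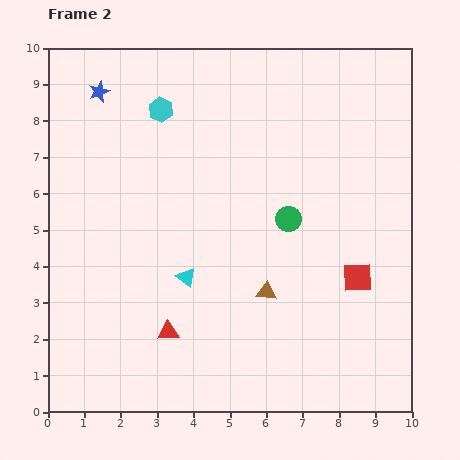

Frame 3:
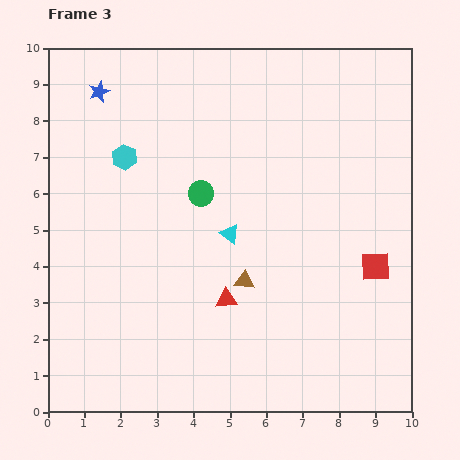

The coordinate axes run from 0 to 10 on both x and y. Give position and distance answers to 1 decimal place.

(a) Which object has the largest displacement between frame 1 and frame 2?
the green circle

(moved 2.4; next 1.8)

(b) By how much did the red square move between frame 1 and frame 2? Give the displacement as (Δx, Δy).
(0.5, 0.3)

The red square was at (8.0, 3.4) in frame 1 and (8.5, 3.7) in frame 2.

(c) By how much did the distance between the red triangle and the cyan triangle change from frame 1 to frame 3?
+0.4

Distance in frame 1: 1.4. Distance in frame 3: 1.8.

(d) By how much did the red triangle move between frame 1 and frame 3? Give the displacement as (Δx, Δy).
(3.2, 1.8)

The red triangle was at (1.7, 1.3) in frame 1 and (4.9, 3.1) in frame 3.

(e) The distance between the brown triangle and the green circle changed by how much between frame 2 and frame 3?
+0.6

Distance in frame 2: 2.1. Distance in frame 3: 2.7.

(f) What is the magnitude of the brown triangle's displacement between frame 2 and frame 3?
0.7

The brown triangle moved from (6.0, 3.3) to (5.4, 3.6), a distance of √(0.6² + 0.3²) ≈ 0.7.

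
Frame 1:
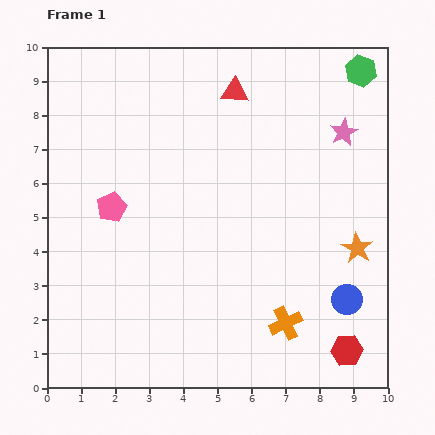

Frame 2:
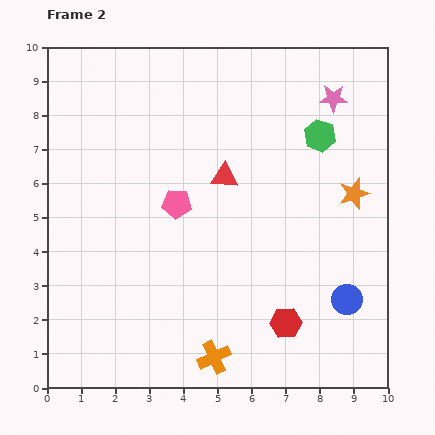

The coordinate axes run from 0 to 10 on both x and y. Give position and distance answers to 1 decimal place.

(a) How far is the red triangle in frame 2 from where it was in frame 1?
2.5

The red triangle moved from (5.5, 8.7) to (5.2, 6.2), a distance of √(0.3² + 2.5²) ≈ 2.5.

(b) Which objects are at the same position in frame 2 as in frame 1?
the blue circle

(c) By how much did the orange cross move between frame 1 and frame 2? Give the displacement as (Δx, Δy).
(-2.1, -1.0)

The orange cross was at (7.0, 1.9) in frame 1 and (4.9, 0.9) in frame 2.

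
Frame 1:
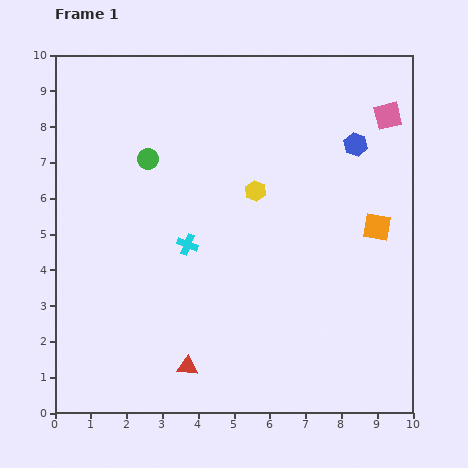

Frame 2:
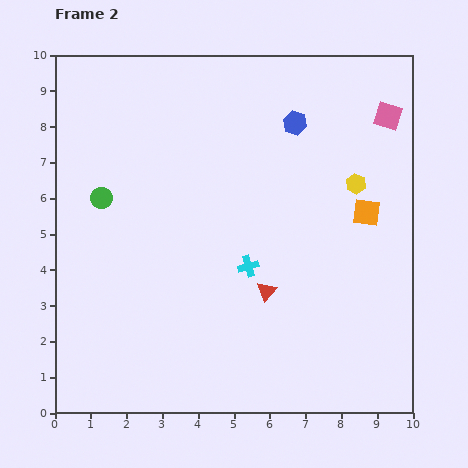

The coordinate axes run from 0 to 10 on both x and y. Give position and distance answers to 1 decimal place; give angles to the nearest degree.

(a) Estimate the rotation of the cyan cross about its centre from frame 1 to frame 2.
37° counter-clockwise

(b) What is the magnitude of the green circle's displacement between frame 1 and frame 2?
1.7

The green circle moved from (2.6, 7.1) to (1.3, 6.0), a distance of √(1.3² + 1.1²) ≈ 1.7.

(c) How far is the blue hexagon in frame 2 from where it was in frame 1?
1.8

The blue hexagon moved from (8.4, 7.5) to (6.7, 8.1), a distance of √(1.7² + 0.6²) ≈ 1.8.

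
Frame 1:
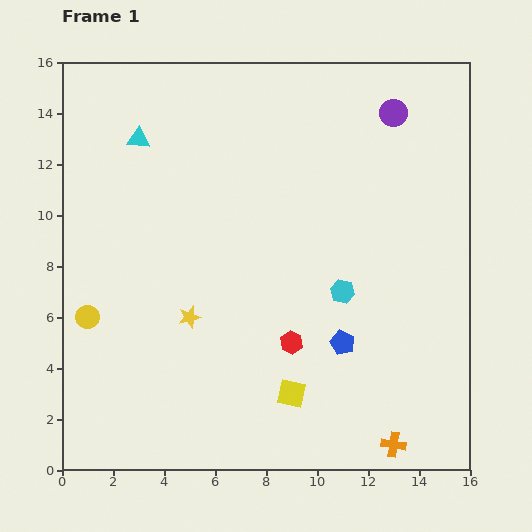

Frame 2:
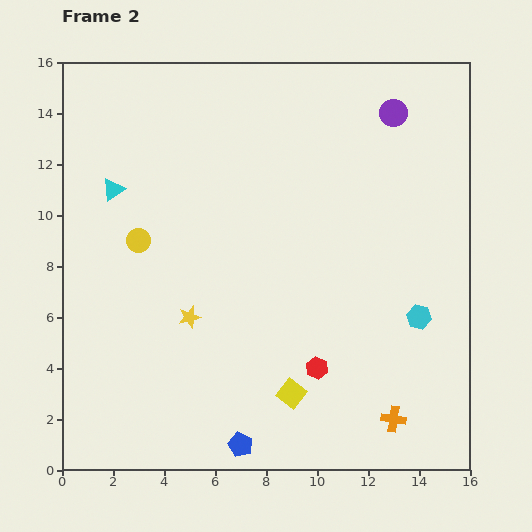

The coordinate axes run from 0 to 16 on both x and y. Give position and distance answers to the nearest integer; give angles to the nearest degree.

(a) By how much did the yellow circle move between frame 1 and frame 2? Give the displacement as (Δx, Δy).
(2, 3)

The yellow circle was at (1, 6) in frame 1 and (3, 9) in frame 2.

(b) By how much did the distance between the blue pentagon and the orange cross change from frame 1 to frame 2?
+2

Distance in frame 1: 4. Distance in frame 2: 6.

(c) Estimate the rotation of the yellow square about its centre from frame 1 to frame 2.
29° clockwise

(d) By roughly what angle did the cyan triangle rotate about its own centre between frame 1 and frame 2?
42° counter-clockwise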